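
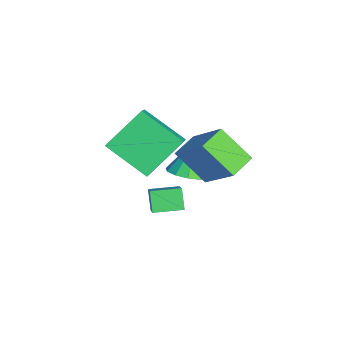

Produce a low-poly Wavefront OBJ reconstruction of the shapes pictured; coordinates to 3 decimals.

v -2.033 -1.413 -2.346
v -3.043 -2.843 -1.359
v -2.762 -0.028 -1.084
v -3.772 -1.459 -0.098
v -1.068 -1.581 -1.602
v -2.078 -3.012 -0.616
v -1.797 -0.197 -0.341
v -2.807 -1.627 0.646
v -2.85 0.087 -3.14
v -2.097 0.464 -2.884
v -3.55 0.493 -1.68
v -2.361 0.818 -3.109
v -2.78 0.941 -3.344
v -3.221 0.792 -3.514
v -3.544 0.419 -3.566
v -3.647 -0.058 -3.483
v -3.496 -0.49 -3.29
v -3.141 -0.738 -3.051
v -2.692 -0.725 -2.839
v -2.294 -0.453 -2.724
v -2.072 -0.01 -2.74
v -2.426 -1.453 -3.6
v -1.18 -1.475 -2.564
v -2.454 -0.295 -3.542
v -1.208 -0.317 -2.506
v -1.832 -1.403 -4.314
v -0.586 -1.425 -3.278
v -1.86 -0.245 -4.256
v -0.614 -0.267 -3.22
v -0.642 -0.618 0.023
v 0.612 0.225 1.467
v -1.402 0.112 0.257
v -0.149 0.955 1.701
v -0.011 0.405 -1.121
v 1.242 1.248 0.323
v -0.772 1.135 -0.887
v 0.482 1.978 0.557
f 2 4 1
f 5 2 1
f 1 4 3
f 3 5 1
f 2 8 4
f 6 2 5
f 6 8 2
f 4 8 3
f 7 5 3
f 3 8 7
f 7 6 5
f 8 6 7
f 10 9 12
f 10 12 11
f 12 9 13
f 12 13 11
f 13 9 14
f 13 14 11
f 14 9 15
f 14 15 11
f 15 9 16
f 15 16 11
f 16 9 17
f 16 17 11
f 17 9 18
f 17 18 11
f 18 9 19
f 18 19 11
f 19 9 20
f 19 20 11
f 20 9 21
f 20 21 11
f 21 9 10
f 21 10 11
f 23 25 22
f 26 23 22
f 22 25 24
f 24 26 22
f 23 29 25
f 27 23 26
f 27 29 23
f 25 29 24
f 28 26 24
f 24 29 28
f 28 27 26
f 29 27 28
f 31 33 30
f 34 31 30
f 30 33 32
f 32 34 30
f 31 37 33
f 35 31 34
f 35 37 31
f 33 37 32
f 36 34 32
f 32 37 36
f 36 35 34
f 37 35 36



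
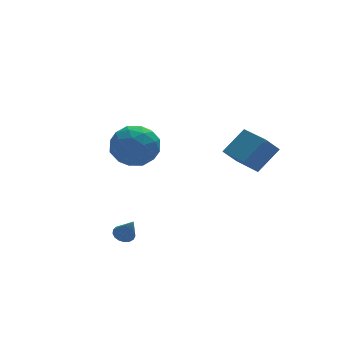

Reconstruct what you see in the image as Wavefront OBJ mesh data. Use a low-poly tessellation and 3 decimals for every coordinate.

v -3.001 -0.721 -3.786
v -2.513 -0.621 -3.828
v -2.779 -1.359 -2.734
v -2.598 -0.438 -3.7
v -2.775 -0.32 -3.591
v -3.004 -0.294 -3.526
v -3.233 -0.366 -3.522
v -3.408 -0.519 -3.577
v -3.49 -0.718 -3.681
v -3.46 -0.918 -3.809
v -3.325 -1.073 -3.931
v -3.116 -1.148 -4.02
v -2.88 -1.124 -4.056
v -2.672 -1.009 -4.03
v -2.54 -0.827 -3.948
v -1.585 4.651 -1.023
v -0.789 4.282 -1.855
v -1.451 2.918 -0.125
v -0.655 2.549 -0.957
v -0.345 3.406 -0.163
v -0.428 4.477 -0.718
v -1.812 2.723 -1.262
v -1.895 3.794 -1.817
v -0.93 3.09 -2.003
v -0.023 3.512 -1.324
v -2.217 3.688 -0.656
v -1.31 4.11 0.023
v -1.199 4.619 -1.518
v -1.041 2.581 -0.462
v -0.859 3.085 0.005
v -0.391 2.868 -0.484
v -0.986 4.734 -0.849
v -0.519 4.516 -1.339
v -0.258 4.002 -0.344
v -1.721 2.684 -0.641
v -1.254 2.466 -1.131
v -1.849 4.332 -1.496
v -1.381 4.115 -1.985
v -1.982 3.198 -1.636
v -0.814 3.701 -2.094
v -0.735 2.682 -1.566
v -1.415 2.785 -1.745
v -1.464 3.414 -2.072
v -0.281 3.949 -1.695
v -0.202 2.93 -1.167
v -0.02 3.434 -0.7
v -0.068 4.064 -1.026
v -0.363 3.248 -1.781
v -2.038 4.27 -0.813
v -1.959 3.251 -0.285
v -2.172 3.136 -0.954
v -2.22 3.766 -1.28
v -1.505 4.518 -0.414
v -1.426 3.499 0.114
v -0.776 3.786 0.092
v -0.825 4.415 -0.235
v -1.877 3.952 -0.199
v 1.638 -2.423 0.539
v 2.699 -2.133 1.544
v 1.292 -0.853 0.452
v 2.353 -0.564 1.457
v 2.307 -2.316 -0.197
v 3.368 -2.027 0.808
v 1.961 -0.747 -0.284
v 3.022 -0.457 0.721
f 2 1 4
f 2 4 3
f 4 1 5
f 4 5 3
f 5 1 6
f 5 6 3
f 6 1 7
f 6 7 3
f 7 1 8
f 7 8 3
f 8 1 9
f 8 9 3
f 9 1 10
f 9 10 3
f 10 1 11
f 10 11 3
f 11 1 12
f 11 12 3
f 12 1 13
f 12 13 3
f 13 1 14
f 13 14 3
f 14 1 15
f 14 15 3
f 15 1 2
f 15 2 3
f 16 53 32
f 53 27 56
f 32 56 21
f 53 56 32
f 16 32 28
f 32 21 33
f 28 33 17
f 32 33 28
f 16 28 37
f 28 17 38
f 37 38 23
f 28 38 37
f 16 37 49
f 37 23 52
f 49 52 26
f 37 52 49
f 16 49 53
f 49 26 57
f 53 57 27
f 49 57 53
f 17 33 44
f 33 21 47
f 44 47 25
f 33 47 44
f 21 56 34
f 56 27 55
f 34 55 20
f 56 55 34
f 27 57 54
f 57 26 50
f 54 50 18
f 57 50 54
f 26 52 51
f 52 23 39
f 51 39 22
f 52 39 51
f 23 38 43
f 38 17 40
f 43 40 24
f 38 40 43
f 19 45 31
f 45 25 46
f 31 46 20
f 45 46 31
f 19 31 29
f 31 20 30
f 29 30 18
f 31 30 29
f 19 29 36
f 29 18 35
f 36 35 22
f 29 35 36
f 19 36 41
f 36 22 42
f 41 42 24
f 36 42 41
f 19 41 45
f 41 24 48
f 45 48 25
f 41 48 45
f 20 46 34
f 46 25 47
f 34 47 21
f 46 47 34
f 18 30 54
f 30 20 55
f 54 55 27
f 30 55 54
f 22 35 51
f 35 18 50
f 51 50 26
f 35 50 51
f 24 42 43
f 42 22 39
f 43 39 23
f 42 39 43
f 25 48 44
f 48 24 40
f 44 40 17
f 48 40 44
f 59 61 58
f 62 59 58
f 58 61 60
f 60 62 58
f 59 65 61
f 63 59 62
f 63 65 59
f 61 65 60
f 64 62 60
f 60 65 64
f 64 63 62
f 65 63 64



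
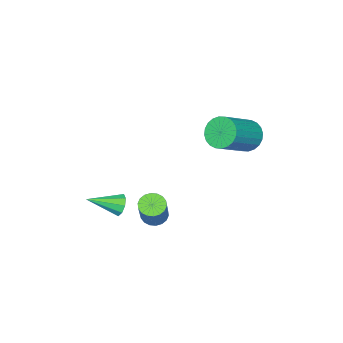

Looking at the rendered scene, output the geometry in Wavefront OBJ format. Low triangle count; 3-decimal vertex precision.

v -0.658 -2.639 -2.887
v -0.273 -2.369 -3.306
v 0.638 -3.501 -2.253
v -0.29 -2.131 -2.947
v -0.479 -2.131 -2.56
v -0.752 -2.368 -2.326
v -0.981 -2.733 -2.354
v -1.058 -3.053 -2.632
v -0.948 -3.18 -3.029
v -0.702 -3.053 -3.359
v -0.435 -2.733 -3.469
v -1.56 -1.344 -3.324
v -1.016 -1.668 -3.471
v -0.076 -0.84 -1.824
v -0.62 -0.516 -1.676
v -0.984 -1.419 -3.615
v -0.044 -0.591 -1.967
v -1.066 -1.155 -3.701
v -0.125 -0.327 -2.053
v -1.245 -0.929 -3.712
v -0.305 -0.1 -2.065
v -1.487 -0.785 -3.647
v -0.547 0.044 -1.999
v -1.744 -0.751 -3.517
v -0.804 0.077 -1.869
v -1.964 -0.835 -3.349
v -1.024 -0.007 -1.701
v -2.104 -1.02 -3.176
v -1.164 -0.192 -1.529
v -2.136 -1.269 -3.033
v -1.196 -0.441 -1.385
v -2.055 -1.533 -2.947
v -1.114 -0.705 -1.299
v -1.875 -1.76 -2.935
v -0.935 -0.931 -1.288
v -1.633 -1.904 -3.001
v -0.693 -1.075 -1.353
v -1.376 -1.937 -3.131
v -0.436 -1.109 -1.483
v -1.156 -1.853 -3.299
v -0.216 -1.025 -1.651
v -4.54 1.495 1.993
v -4.093 1.308 1.27
v -2.393 1.298 2.325
v -2.84 1.485 3.047
v -4.088 1.648 1.265
v -2.388 1.637 2.32
v -4.151 1.964 1.371
v -2.452 1.954 2.426
v -4.274 2.209 1.572
v -2.575 2.198 2.626
v -4.438 2.345 1.836
v -2.738 2.335 2.891
v -4.616 2.352 2.125
v -2.917 2.341 3.179
v -4.784 2.228 2.393
v -3.084 2.218 3.447
v -4.914 1.993 2.6
v -3.214 1.983 3.655
v -4.987 1.682 2.715
v -3.287 1.672 3.77
v -4.992 1.343 2.72
v -3.292 1.332 3.775
v -4.928 1.026 2.614
v -3.229 1.016 3.669
v -4.805 0.782 2.414
v -3.106 0.771 3.468
v -4.642 0.645 2.149
v -2.942 0.635 3.204
v -4.463 0.639 1.861
v -2.764 0.628 2.915
v -4.296 0.762 1.593
v -2.596 0.752 2.647
v -4.166 0.997 1.385
v -2.466 0.987 2.44
f 2 1 4
f 2 4 3
f 4 1 5
f 4 5 3
f 5 1 6
f 5 6 3
f 6 1 7
f 6 7 3
f 7 1 8
f 7 8 3
f 8 1 9
f 8 9 3
f 9 1 10
f 9 10 3
f 10 1 11
f 10 11 3
f 11 1 2
f 11 2 3
f 13 12 16
f 13 16 14
f 14 16 17
f 14 17 15
f 16 12 18
f 16 18 17
f 17 18 19
f 17 19 15
f 18 12 20
f 18 20 19
f 19 20 21
f 19 21 15
f 20 12 22
f 20 22 21
f 21 22 23
f 21 23 15
f 22 12 24
f 22 24 23
f 23 24 25
f 23 25 15
f 24 12 26
f 24 26 25
f 25 26 27
f 25 27 15
f 26 12 28
f 26 28 27
f 27 28 29
f 27 29 15
f 28 12 30
f 28 30 29
f 29 30 31
f 29 31 15
f 30 12 32
f 30 32 31
f 31 32 33
f 31 33 15
f 32 12 34
f 32 34 33
f 33 34 35
f 33 35 15
f 34 12 36
f 34 36 35
f 35 36 37
f 35 37 15
f 36 12 38
f 36 38 37
f 37 38 39
f 37 39 15
f 38 12 40
f 38 40 39
f 39 40 41
f 39 41 15
f 40 12 13
f 40 13 41
f 41 13 14
f 41 14 15
f 43 42 46
f 43 46 44
f 44 46 47
f 44 47 45
f 46 42 48
f 46 48 47
f 47 48 49
f 47 49 45
f 48 42 50
f 48 50 49
f 49 50 51
f 49 51 45
f 50 42 52
f 50 52 51
f 51 52 53
f 51 53 45
f 52 42 54
f 52 54 53
f 53 54 55
f 53 55 45
f 54 42 56
f 54 56 55
f 55 56 57
f 55 57 45
f 56 42 58
f 56 58 57
f 57 58 59
f 57 59 45
f 58 42 60
f 58 60 59
f 59 60 61
f 59 61 45
f 60 42 62
f 60 62 61
f 61 62 63
f 61 63 45
f 62 42 64
f 62 64 63
f 63 64 65
f 63 65 45
f 64 42 66
f 64 66 65
f 65 66 67
f 65 67 45
f 66 42 68
f 66 68 67
f 67 68 69
f 67 69 45
f 68 42 70
f 68 70 69
f 69 70 71
f 69 71 45
f 70 42 72
f 70 72 71
f 71 72 73
f 71 73 45
f 72 42 74
f 72 74 73
f 73 74 75
f 73 75 45
f 74 42 43
f 74 43 75
f 75 43 44
f 75 44 45



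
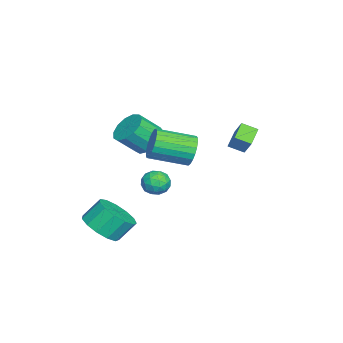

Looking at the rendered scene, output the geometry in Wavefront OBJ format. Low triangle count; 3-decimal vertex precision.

v 3.281 -3.548 -3.454
v 4.247 -3.024 -3.502
v 3.885 -2.268 -2.534
v 2.919 -2.792 -2.486
v 3.864 -2.719 -3.883
v 3.502 -1.964 -2.915
v 3.295 -2.678 -4.127
v 2.934 -1.922 -3.159
v 2.723 -2.913 -4.158
v 2.361 -2.157 -3.19
v 2.327 -3.349 -3.965
v 1.966 -2.594 -2.997
v 2.234 -3.848 -3.61
v 1.873 -3.093 -2.642
v 2.473 -4.252 -3.205
v 2.112 -3.497 -2.237
v 2.969 -4.433 -2.88
v 2.608 -3.677 -1.912
v 3.564 -4.332 -2.736
v 3.202 -3.576 -1.768
v 4.068 -3.982 -2.821
v 3.707 -3.227 -1.853
v 4.323 -3.495 -3.107
v 3.962 -2.739 -2.138
v -1.884 -1.231 -2.818
v -1.207 -1.594 -2.994
v -2.533 -2.266 -3.186
v -1.856 -2.629 -3.362
v -2.04 -2.481 -2.61
v -1.639 -1.841 -2.382
v -2.101 -2.019 -3.798
v -1.7 -1.379 -3.57
v -1.341 -2.081 -3.599
v -1.303 -2.366 -2.865
v -2.437 -1.494 -3.315
v -2.399 -1.779 -2.581
v -1.489 -1.322 -2.873
v -2.251 -2.538 -3.307
v -2.36 -2.451 -2.865
v -1.961 -2.664 -2.968
v -1.743 -1.467 -2.514
v -1.344 -1.68 -2.617
v -1.834 -2.201 -2.392
v -2.396 -2.18 -3.563
v -1.997 -2.393 -3.666
v -1.779 -1.196 -3.212
v -1.38 -1.409 -3.315
v -1.906 -1.659 -3.788
v -1.169 -1.821 -3.333
v -1.55 -2.429 -3.55
v -1.695 -2.071 -3.806
v -1.459 -1.695 -3.672
v -1.147 -1.989 -2.901
v -1.528 -2.597 -3.118
v -1.636 -2.51 -2.676
v -1.401 -2.134 -2.542
v -1.225 -2.275 -3.257
v -2.212 -1.263 -3.062
v -2.593 -1.871 -3.279
v -2.339 -1.726 -3.638
v -2.104 -1.35 -3.504
v -2.19 -1.431 -2.63
v -2.571 -2.039 -2.847
v -2.281 -2.165 -2.508
v -2.045 -1.789 -2.374
v -2.515 -1.585 -2.923
v 1.043 0.326 0.82
v 1.368 0.64 1.575
v 1.822 -1.171 2.134
v 1.497 -1.486 1.38
v 1.018 0.58 1.663
v 1.472 -1.232 2.222
v 0.672 0.475 1.605
v 1.127 -1.337 2.164
v 0.39 0.344 1.411
v 0.845 -1.468 1.97
v 0.221 0.211 1.115
v 0.676 -1.601 1.674
v 0.195 0.097 0.768
v 0.649 -1.715 1.327
v 0.314 0.023 0.43
v 0.769 -1.789 0.989
v 0.56 0.001 0.16
v 1.015 -1.811 0.719
v 0.889 0.036 0.004
v 1.344 -1.776 0.563
v 1.245 0.12 -0.011
v 1.7 -1.692 0.548
v 1.566 0.24 0.118
v 2.02 -1.571 0.677
v 1.796 0.376 0.368
v 2.251 -1.436 0.927
v 1.896 0.502 0.697
v 2.351 -1.31 1.256
v 1.848 0.598 1.047
v 2.303 -1.214 1.606
v 1.661 0.647 1.357
v 2.116 -1.165 1.916
v -2.58 -2.387 -0.578
v -1.681 -2.291 -0.9
v -1.2 -3.257 0.156
v -2.1 -3.353 0.478
v -1.749 -1.911 -0.521
v -1.268 -2.877 0.535
v -2.08 -1.682 -0.161
v -1.599 -2.648 0.895
v -2.571 -1.676 0.067
v -2.09 -2.642 1.124
v -3.064 -1.897 0.091
v -2.583 -2.863 1.147
v -3.404 -2.273 -0.099
v -2.923 -3.239 0.958
v -3.483 -2.685 -0.44
v -3.002 -3.651 0.616
v -3.274 -3.003 -0.825
v -2.794 -3.969 0.231
v -2.846 -3.125 -1.132
v -2.365 -4.091 -0.076
v -2.333 -3.013 -1.263
v -1.852 -3.979 -0.207
v -1.899 -2.702 -1.176
v -1.418 -3.668 -0.12
v 1.641 2.823 1.251
v 1.665 2.055 1.592
v 0.645 2.996 1.708
v 0.668 2.229 2.049
v 2.072 3.191 2.051
v 2.095 2.424 2.392
v 1.075 3.365 2.508
v 1.099 2.597 2.849
f 2 1 5
f 2 5 3
f 3 5 6
f 3 6 4
f 5 1 7
f 5 7 6
f 6 7 8
f 6 8 4
f 7 1 9
f 7 9 8
f 8 9 10
f 8 10 4
f 9 1 11
f 9 11 10
f 10 11 12
f 10 12 4
f 11 1 13
f 11 13 12
f 12 13 14
f 12 14 4
f 13 1 15
f 13 15 14
f 14 15 16
f 14 16 4
f 15 1 17
f 15 17 16
f 16 17 18
f 16 18 4
f 17 1 19
f 17 19 18
f 18 19 20
f 18 20 4
f 19 1 21
f 19 21 20
f 20 21 22
f 20 22 4
f 21 1 23
f 21 23 22
f 22 23 24
f 22 24 4
f 23 1 2
f 23 2 24
f 24 2 3
f 24 3 4
f 25 62 41
f 62 36 65
f 41 65 30
f 62 65 41
f 25 41 37
f 41 30 42
f 37 42 26
f 41 42 37
f 25 37 46
f 37 26 47
f 46 47 32
f 37 47 46
f 25 46 58
f 46 32 61
f 58 61 35
f 46 61 58
f 25 58 62
f 58 35 66
f 62 66 36
f 58 66 62
f 26 42 53
f 42 30 56
f 53 56 34
f 42 56 53
f 30 65 43
f 65 36 64
f 43 64 29
f 65 64 43
f 36 66 63
f 66 35 59
f 63 59 27
f 66 59 63
f 35 61 60
f 61 32 48
f 60 48 31
f 61 48 60
f 32 47 52
f 47 26 49
f 52 49 33
f 47 49 52
f 28 54 40
f 54 34 55
f 40 55 29
f 54 55 40
f 28 40 38
f 40 29 39
f 38 39 27
f 40 39 38
f 28 38 45
f 38 27 44
f 45 44 31
f 38 44 45
f 28 45 50
f 45 31 51
f 50 51 33
f 45 51 50
f 28 50 54
f 50 33 57
f 54 57 34
f 50 57 54
f 29 55 43
f 55 34 56
f 43 56 30
f 55 56 43
f 27 39 63
f 39 29 64
f 63 64 36
f 39 64 63
f 31 44 60
f 44 27 59
f 60 59 35
f 44 59 60
f 33 51 52
f 51 31 48
f 52 48 32
f 51 48 52
f 34 57 53
f 57 33 49
f 53 49 26
f 57 49 53
f 68 67 71
f 68 71 69
f 69 71 72
f 69 72 70
f 71 67 73
f 71 73 72
f 72 73 74
f 72 74 70
f 73 67 75
f 73 75 74
f 74 75 76
f 74 76 70
f 75 67 77
f 75 77 76
f 76 77 78
f 76 78 70
f 77 67 79
f 77 79 78
f 78 79 80
f 78 80 70
f 79 67 81
f 79 81 80
f 80 81 82
f 80 82 70
f 81 67 83
f 81 83 82
f 82 83 84
f 82 84 70
f 83 67 85
f 83 85 84
f 84 85 86
f 84 86 70
f 85 67 87
f 85 87 86
f 86 87 88
f 86 88 70
f 87 67 89
f 87 89 88
f 88 89 90
f 88 90 70
f 89 67 91
f 89 91 90
f 90 91 92
f 90 92 70
f 91 67 93
f 91 93 92
f 92 93 94
f 92 94 70
f 93 67 95
f 93 95 94
f 94 95 96
f 94 96 70
f 95 67 97
f 95 97 96
f 96 97 98
f 96 98 70
f 97 67 68
f 97 68 98
f 98 68 69
f 98 69 70
f 100 99 103
f 100 103 101
f 101 103 104
f 101 104 102
f 103 99 105
f 103 105 104
f 104 105 106
f 104 106 102
f 105 99 107
f 105 107 106
f 106 107 108
f 106 108 102
f 107 99 109
f 107 109 108
f 108 109 110
f 108 110 102
f 109 99 111
f 109 111 110
f 110 111 112
f 110 112 102
f 111 99 113
f 111 113 112
f 112 113 114
f 112 114 102
f 113 99 115
f 113 115 114
f 114 115 116
f 114 116 102
f 115 99 117
f 115 117 116
f 116 117 118
f 116 118 102
f 117 99 119
f 117 119 118
f 118 119 120
f 118 120 102
f 119 99 121
f 119 121 120
f 120 121 122
f 120 122 102
f 121 99 100
f 121 100 122
f 122 100 101
f 122 101 102
f 124 126 123
f 127 124 123
f 123 126 125
f 125 127 123
f 124 130 126
f 128 124 127
f 128 130 124
f 126 130 125
f 129 127 125
f 125 130 129
f 129 128 127
f 130 128 129



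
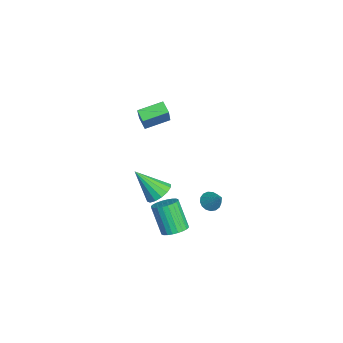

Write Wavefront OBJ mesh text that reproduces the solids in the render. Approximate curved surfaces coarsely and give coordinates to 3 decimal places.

v -0.368 -0.773 -1.951
v 0.214 -0.352 -1.425
v -0.852 -2.107 -0.349
v -0.186 -0.132 -1.362
v -0.634 -0.083 -1.456
v -1.011 -0.219 -1.683
v -1.216 -0.503 -1.982
v -1.194 -0.86 -2.273
v -0.95 -1.194 -2.477
v -0.551 -1.415 -2.54
v -0.103 -1.464 -2.446
v 0.274 -1.328 -2.219
v 0.479 -1.043 -1.92
v 0.457 -0.686 -1.63
v -3.833 -1.308 0.978
v -4.482 -1.582 1.436
v -4.169 0.189 1.397
v -4.818 -0.085 1.855
v -2.562 -1.495 2.665
v -3.211 -1.769 3.123
v -2.898 0.002 3.084
v -3.547 -0.272 3.542
v 3.872 -0.23 -1.585
v 4.43 0.157 -1.183
v 3.586 -0.342 0.468
v 3.028 -0.73 0.065
v 4.22 0.379 -1.223
v 3.376 -0.12 0.428
v 3.957 0.508 -1.318
v 3.113 0.009 0.332
v 3.681 0.525 -1.454
v 2.837 0.025 0.196
v 3.434 0.427 -1.61
v 2.59 -0.073 0.04
v 3.254 0.228 -1.763
v 2.41 -0.271 -0.112
v 3.168 -0.04 -1.888
v 2.324 -0.539 -0.237
v 3.189 -0.337 -1.967
v 2.345 -0.837 -0.316
v 3.314 -0.618 -1.988
v 2.47 -1.117 -0.337
v 3.524 -0.84 -1.948
v 2.68 -1.339 -0.297
v 3.787 -0.969 -1.852
v 2.943 -1.468 -0.202
v 4.063 -0.985 -1.716
v 3.219 -1.485 -0.066
v 4.31 -0.887 -1.56
v 3.466 -1.387 0.09
v 4.49 -0.689 -1.408
v 3.646 -1.188 0.243
v 4.576 -0.421 -1.283
v 3.732 -0.92 0.368
v 4.555 -0.123 -1.204
v 3.711 -0.623 0.447
v 2.477 1.852 -0.439
v 2.985 1.819 -0.844
v 3.323 2.368 0.579
v 2.87 2.104 -0.892
v 2.665 2.331 -0.837
v 2.417 2.449 -0.69
v 2.182 2.43 -0.486
v 2.016 2.279 -0.271
v 1.955 2.03 -0.095
v 2.014 1.74 0.003
v 2.179 1.476 -0.001
v 2.412 1.299 -0.105
v 2.66 1.248 -0.285
v 2.867 1.336 -0.501
v 2.984 1.542 -0.702
f 2 1 4
f 2 4 3
f 4 1 5
f 4 5 3
f 5 1 6
f 5 6 3
f 6 1 7
f 6 7 3
f 7 1 8
f 7 8 3
f 8 1 9
f 8 9 3
f 9 1 10
f 9 10 3
f 10 1 11
f 10 11 3
f 11 1 12
f 11 12 3
f 12 1 13
f 12 13 3
f 13 1 14
f 13 14 3
f 14 1 2
f 14 2 3
f 16 18 15
f 19 16 15
f 15 18 17
f 17 19 15
f 16 22 18
f 20 16 19
f 20 22 16
f 18 22 17
f 21 19 17
f 17 22 21
f 21 20 19
f 22 20 21
f 24 23 27
f 24 27 25
f 25 27 28
f 25 28 26
f 27 23 29
f 27 29 28
f 28 29 30
f 28 30 26
f 29 23 31
f 29 31 30
f 30 31 32
f 30 32 26
f 31 23 33
f 31 33 32
f 32 33 34
f 32 34 26
f 33 23 35
f 33 35 34
f 34 35 36
f 34 36 26
f 35 23 37
f 35 37 36
f 36 37 38
f 36 38 26
f 37 23 39
f 37 39 38
f 38 39 40
f 38 40 26
f 39 23 41
f 39 41 40
f 40 41 42
f 40 42 26
f 41 23 43
f 41 43 42
f 42 43 44
f 42 44 26
f 43 23 45
f 43 45 44
f 44 45 46
f 44 46 26
f 45 23 47
f 45 47 46
f 46 47 48
f 46 48 26
f 47 23 49
f 47 49 48
f 48 49 50
f 48 50 26
f 49 23 51
f 49 51 50
f 50 51 52
f 50 52 26
f 51 23 53
f 51 53 52
f 52 53 54
f 52 54 26
f 53 23 55
f 53 55 54
f 54 55 56
f 54 56 26
f 55 23 24
f 55 24 56
f 56 24 25
f 56 25 26
f 58 57 60
f 58 60 59
f 60 57 61
f 60 61 59
f 61 57 62
f 61 62 59
f 62 57 63
f 62 63 59
f 63 57 64
f 63 64 59
f 64 57 65
f 64 65 59
f 65 57 66
f 65 66 59
f 66 57 67
f 66 67 59
f 67 57 68
f 67 68 59
f 68 57 69
f 68 69 59
f 69 57 70
f 69 70 59
f 70 57 71
f 70 71 59
f 71 57 58
f 71 58 59



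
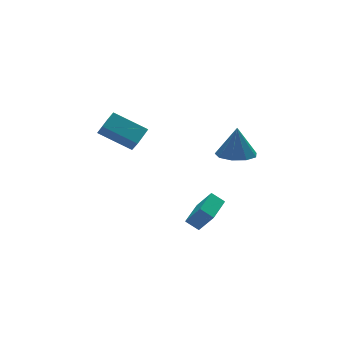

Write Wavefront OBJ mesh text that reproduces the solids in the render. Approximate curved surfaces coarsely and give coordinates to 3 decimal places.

v 2.44 -1.692 -3.182
v 1.948 -1.17 -2.673
v 1.978 -1.02 -4.319
v 1.485 -0.498 -3.81
v 3.815 -0.522 -3.05
v 3.322 -0 -2.541
v 3.352 0.15 -4.187
v 2.86 0.672 -3.678
v 3.244 -2.437 1.586
v 4.182 -1.988 1.437
v 3.416 -2.223 3.314
v 3.665 -1.488 1.427
v 2.952 -1.433 1.49
v 2.376 -1.847 1.599
v 2.206 -2.538 1.701
v 2.522 -3.181 1.75
v 3.176 -3.476 1.721
v 3.862 -3.285 1.63
v 4.259 -2.697 1.517
v 0.434 2.522 0.695
v -0.894 3.799 1.704
v 0.449 3.152 -0.081
v -0.879 4.428 0.927
v 1.379 3.112 1.193
v 0.051 4.388 2.201
v 1.394 3.741 0.416
v 0.066 5.018 1.425
f 2 4 1
f 5 2 1
f 1 4 3
f 3 5 1
f 2 8 4
f 6 2 5
f 6 8 2
f 4 8 3
f 7 5 3
f 3 8 7
f 7 6 5
f 8 6 7
f 10 9 12
f 10 12 11
f 12 9 13
f 12 13 11
f 13 9 14
f 13 14 11
f 14 9 15
f 14 15 11
f 15 9 16
f 15 16 11
f 16 9 17
f 16 17 11
f 17 9 18
f 17 18 11
f 18 9 19
f 18 19 11
f 19 9 10
f 19 10 11
f 21 23 20
f 24 21 20
f 20 23 22
f 22 24 20
f 21 27 23
f 25 21 24
f 25 27 21
f 23 27 22
f 26 24 22
f 22 27 26
f 26 25 24
f 27 25 26



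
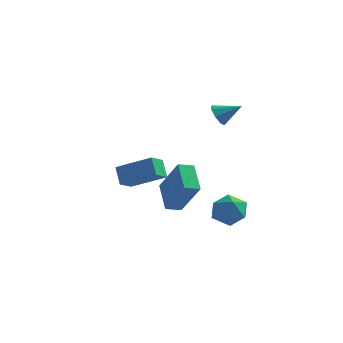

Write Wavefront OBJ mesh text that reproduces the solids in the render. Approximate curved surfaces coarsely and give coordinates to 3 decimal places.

v 0.432 -4.358 -2.021
v 1.585 -5.008 -0.289
v -0.302 -3.214 -1.102
v 0.852 -3.864 0.629
v 1.008 -3.836 -2.209
v 2.162 -4.486 -0.478
v 0.275 -2.692 -1.291
v 1.428 -3.342 0.441
v -3.497 -0.265 -2.566
v -3.938 0.257 -1.679
v -3.317 0.698 -3.044
v -3.758 1.22 -2.156
v -1.662 -0.18 -1.704
v -2.103 0.342 -0.816
v -1.482 0.783 -2.181
v -1.923 1.305 -1.294
v 0.589 2.149 1.709
v 0.942 2.089 1.131
v 1.691 2.451 2.351
v 0.766 2.572 1.207
v 0.486 2.808 1.577
v 0.266 2.658 2.025
v 0.236 2.21 2.287
v 0.413 1.726 2.212
v 0.692 1.49 1.842
v 0.912 1.64 1.394
v 2.188 -1.146 -3.621
v 2.51 -0.661 -2.836
v 2.51 -2.519 -2.904
v 2.832 -2.034 -2.119
v 1.88 -2.025 -2.342
v 1.681 -1.177 -2.785
v 3.339 -2.003 -2.955
v 3.14 -1.155 -3.398
v 3.222 -1.19 -2.424
v 2.32 -1.204 -2.046
v 2.7 -1.976 -3.694
v 1.798 -1.99 -3.316
f 2 4 1
f 5 2 1
f 1 4 3
f 3 5 1
f 2 8 4
f 6 2 5
f 6 8 2
f 4 8 3
f 7 5 3
f 3 8 7
f 7 6 5
f 8 6 7
f 10 12 9
f 13 10 9
f 9 12 11
f 11 13 9
f 10 16 12
f 14 10 13
f 14 16 10
f 12 16 11
f 15 13 11
f 11 16 15
f 15 14 13
f 16 14 15
f 18 17 20
f 18 20 19
f 20 17 21
f 20 21 19
f 21 17 22
f 21 22 19
f 22 17 23
f 22 23 19
f 23 17 24
f 23 24 19
f 24 17 25
f 24 25 19
f 25 17 26
f 25 26 19
f 26 17 18
f 26 18 19
f 27 38 32
f 27 32 28
f 27 28 34
f 27 34 37
f 27 37 38
f 28 32 36
f 32 38 31
f 38 37 29
f 37 34 33
f 34 28 35
f 30 36 31
f 30 31 29
f 30 29 33
f 30 33 35
f 30 35 36
f 31 36 32
f 29 31 38
f 33 29 37
f 35 33 34
f 36 35 28



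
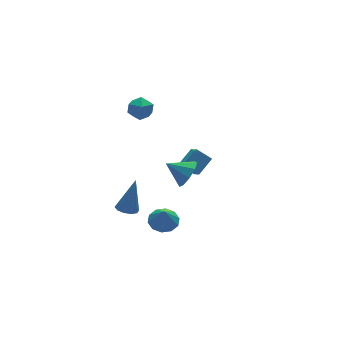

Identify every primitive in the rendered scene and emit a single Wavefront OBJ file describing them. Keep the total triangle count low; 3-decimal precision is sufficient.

v -1.833 2.233 3.059
v -1.33 2.645 3.575
v -1.11 1.115 3.245
v -0.607 1.527 3.761
v -1.39 1.366 3.986
v -1.837 2.057 3.87
v -0.603 1.703 2.95
v -1.05 2.394 2.834
v -0.569 2.317 3.508
v -1.056 2.109 4.148
v -1.384 1.651 2.672
v -1.871 1.443 3.312
v -1.407 -3.917 2.412
v -0.733 -3.449 2.805
v -2.313 -3.163 3.068
v -0.895 -3.178 2.269
v -1.297 -3.253 1.799
v -1.75 -3.638 1.617
v -2.043 -4.154 1.806
v -2.037 -4.559 2.278
v -1.737 -4.664 2.813
v -1.282 -4.419 3.16
v -0.885 -3.939 3.157
v -1.405 -1.124 -3.915
v -0.563 -1.38 -3.898
v -1.535 -1.476 -2.785
v -0.584 -0.861 -3.738
v -0.918 -0.442 -3.645
v -1.438 -0.283 -3.656
v -1.946 -0.446 -3.765
v -2.247 -0.867 -3.931
v -2.226 -1.386 -4.091
v -1.892 -1.805 -4.184
v -1.372 -1.964 -4.173
v -0.864 -1.802 -4.064
v -3.562 -0.995 -2.023
v -2.946 -0.884 -2.262
v -2.858 -0.705 -0.077
v -3.143 -0.521 -2.245
v -3.501 -0.338 -2.143
v -3.881 -0.406 -1.995
v -4.14 -0.699 -1.858
v -4.178 -1.105 -1.784
v -3.981 -1.468 -1.801
v -3.623 -1.651 -1.904
v -3.242 -1.583 -2.051
v -2.984 -1.29 -2.188
v 2.78 3.085 -4.985
v 2.624 2.204 -4.246
v 2.11 3.744 -4.34
v 1.955 2.864 -3.601
v 3.825 3.476 -4.299
v 3.67 2.596 -3.56
v 3.156 4.136 -3.654
v 3 3.255 -2.915
f 1 12 6
f 1 6 2
f 1 2 8
f 1 8 11
f 1 11 12
f 2 6 10
f 6 12 5
f 12 11 3
f 11 8 7
f 8 2 9
f 4 10 5
f 4 5 3
f 4 3 7
f 4 7 9
f 4 9 10
f 5 10 6
f 3 5 12
f 7 3 11
f 9 7 8
f 10 9 2
f 14 13 16
f 14 16 15
f 16 13 17
f 16 17 15
f 17 13 18
f 17 18 15
f 18 13 19
f 18 19 15
f 19 13 20
f 19 20 15
f 20 13 21
f 20 21 15
f 21 13 22
f 21 22 15
f 22 13 23
f 22 23 15
f 23 13 14
f 23 14 15
f 25 24 27
f 25 27 26
f 27 24 28
f 27 28 26
f 28 24 29
f 28 29 26
f 29 24 30
f 29 30 26
f 30 24 31
f 30 31 26
f 31 24 32
f 31 32 26
f 32 24 33
f 32 33 26
f 33 24 34
f 33 34 26
f 34 24 35
f 34 35 26
f 35 24 25
f 35 25 26
f 37 36 39
f 37 39 38
f 39 36 40
f 39 40 38
f 40 36 41
f 40 41 38
f 41 36 42
f 41 42 38
f 42 36 43
f 42 43 38
f 43 36 44
f 43 44 38
f 44 36 45
f 44 45 38
f 45 36 46
f 45 46 38
f 46 36 47
f 46 47 38
f 47 36 37
f 47 37 38
f 49 51 48
f 52 49 48
f 48 51 50
f 50 52 48
f 49 55 51
f 53 49 52
f 53 55 49
f 51 55 50
f 54 52 50
f 50 55 54
f 54 53 52
f 55 53 54



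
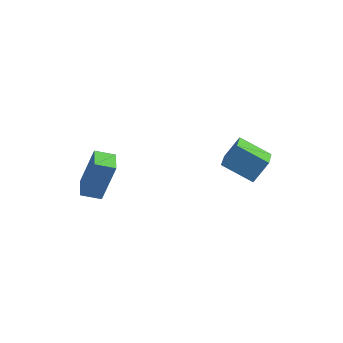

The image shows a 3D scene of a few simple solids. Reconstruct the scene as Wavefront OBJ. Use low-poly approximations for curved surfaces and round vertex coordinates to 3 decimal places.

v 2.235 -1.083 -3.16
v 2.644 -0.435 -2.147
v 1.68 0.236 -3.78
v 2.089 0.884 -2.767
v 3.691 -0.824 -3.913
v 4.1 -0.176 -2.9
v 3.136 0.495 -4.533
v 3.545 1.143 -3.52
v -2.602 -4.916 -4.46
v -2.082 -4.51 -2.425
v -3.21 -3.964 -4.495
v -2.689 -3.558 -2.459
v -1.811 -4.422 -4.761
v -1.29 -4.016 -2.725
v -2.418 -3.47 -4.795
v -1.898 -3.064 -2.76
f 2 4 1
f 5 2 1
f 1 4 3
f 3 5 1
f 2 8 4
f 6 2 5
f 6 8 2
f 4 8 3
f 7 5 3
f 3 8 7
f 7 6 5
f 8 6 7
f 10 12 9
f 13 10 9
f 9 12 11
f 11 13 9
f 10 16 12
f 14 10 13
f 14 16 10
f 12 16 11
f 15 13 11
f 11 16 15
f 15 14 13
f 16 14 15



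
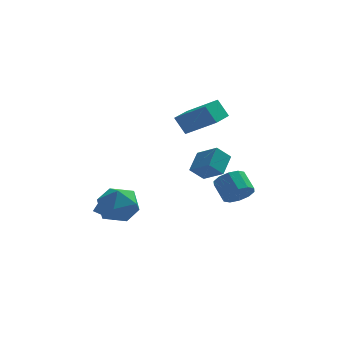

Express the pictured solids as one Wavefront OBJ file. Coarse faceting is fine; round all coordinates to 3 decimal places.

v -3.465 -1.588 0.031
v -2.801 -1.319 -0.982
v -3.359 -3.541 -0.418
v -2.695 -3.272 -1.431
v -2.201 -3.111 -0.304
v -2.267 -1.903 -0.027
v -3.893 -2.957 -1.373
v -3.959 -1.749 -1.096
v -3.066 -2.165 -1.85
v -2.02 -2.26 -1.189
v -4.14 -2.6 -0.211
v -3.094 -2.695 0.45
v 0.469 -2.486 1.677
v 1.367 -3.371 2.452
v 0.949 -1.423 2.337
v 1.847 -2.308 3.112
v 1.193 -2.372 0.968
v 2.091 -3.257 1.743
v 1.673 -1.309 1.628
v 2.571 -2.194 2.403
v -3.014 -0.239 -2.883
v -3.281 -1.274 -2.433
v -4.044 0.218 -2.443
v -4.312 -0.817 -1.993
v -2.448 0.057 -1.867
v -2.716 -0.978 -1.417
v -3.479 0.514 -1.427
v -3.746 -0.521 -0.977
v 3.385 1.392 -2.283
v 4.236 1.741 -2.268
v 3.806 2.756 -1.541
v 2.955 2.408 -1.557
v 3.968 1.953 -2.722
v 3.538 2.968 -1.996
v 3.477 1.951 -3.009
v 3.047 2.966 -2.282
v 2.951 1.735 -3.018
v 2.521 2.75 -2.292
v 2.59 1.389 -2.747
v 2.161 2.404 -2.021
v 2.534 1.044 -2.299
v 2.104 2.059 -1.572
v 2.802 0.832 -1.844
v 2.372 1.847 -1.118
v 3.293 0.834 -1.558
v 2.863 1.849 -0.831
v 3.819 1.05 -1.548
v 3.389 2.065 -0.822
v 4.179 1.396 -1.819
v 3.75 2.411 -1.093
v 0.553 1.296 2.393
v 2.07 0.354 3.607
v 0.009 1.699 3.384
v 1.526 0.757 4.599
v 1.294 2.423 2.341
v 2.811 1.481 3.556
v 0.75 2.826 3.333
v 2.267 1.884 4.547
f 1 12 6
f 1 6 2
f 1 2 8
f 1 8 11
f 1 11 12
f 2 6 10
f 6 12 5
f 12 11 3
f 11 8 7
f 8 2 9
f 4 10 5
f 4 5 3
f 4 3 7
f 4 7 9
f 4 9 10
f 5 10 6
f 3 5 12
f 7 3 11
f 9 7 8
f 10 9 2
f 14 16 13
f 17 14 13
f 13 16 15
f 15 17 13
f 14 20 16
f 18 14 17
f 18 20 14
f 16 20 15
f 19 17 15
f 15 20 19
f 19 18 17
f 20 18 19
f 22 24 21
f 25 22 21
f 21 24 23
f 23 25 21
f 22 28 24
f 26 22 25
f 26 28 22
f 24 28 23
f 27 25 23
f 23 28 27
f 27 26 25
f 28 26 27
f 30 29 33
f 30 33 31
f 31 33 34
f 31 34 32
f 33 29 35
f 33 35 34
f 34 35 36
f 34 36 32
f 35 29 37
f 35 37 36
f 36 37 38
f 36 38 32
f 37 29 39
f 37 39 38
f 38 39 40
f 38 40 32
f 39 29 41
f 39 41 40
f 40 41 42
f 40 42 32
f 41 29 43
f 41 43 42
f 42 43 44
f 42 44 32
f 43 29 45
f 43 45 44
f 44 45 46
f 44 46 32
f 45 29 47
f 45 47 46
f 46 47 48
f 46 48 32
f 47 29 49
f 47 49 48
f 48 49 50
f 48 50 32
f 49 29 30
f 49 30 50
f 50 30 31
f 50 31 32
f 52 54 51
f 55 52 51
f 51 54 53
f 53 55 51
f 52 58 54
f 56 52 55
f 56 58 52
f 54 58 53
f 57 55 53
f 53 58 57
f 57 56 55
f 58 56 57



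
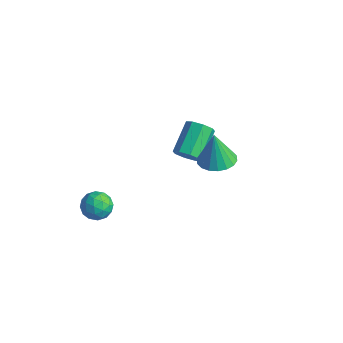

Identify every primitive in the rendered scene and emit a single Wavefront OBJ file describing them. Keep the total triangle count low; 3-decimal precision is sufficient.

v 3.382 1.524 2.458
v 4.411 1.741 2.588
v 3.138 1.516 4.402
v 4.216 2.17 2.565
v 3.855 2.47 2.521
v 3.4 2.584 2.464
v 2.942 2.487 2.406
v 2.571 2.199 2.358
v 2.361 1.778 2.33
v 2.353 1.306 2.328
v 2.548 0.878 2.351
v 2.909 0.577 2.395
v 3.364 0.464 2.451
v 3.822 0.561 2.509
v 4.193 0.848 2.557
v 4.403 1.269 2.585
v -0.443 2.949 -1.164
v 0.349 3.127 -0.913
v -0.365 4.748 0.196
v -1.157 4.571 -0.056
v 0.189 3.433 -1.464
v -0.525 5.054 -0.355
v -0.342 3.456 -1.84
v -1.056 5.077 -0.731
v -0.932 3.182 -1.82
v -1.646 4.803 -0.711
v -1.235 2.772 -1.416
v -1.949 4.393 -0.307
v -1.075 2.466 -0.865
v -1.789 4.087 0.244
v -0.544 2.443 -0.489
v -1.258 4.064 0.62
v 0.046 2.717 -0.509
v -0.668 4.338 0.6
v -1.93 -2.896 -1.638
v -1.281 -2.22 -1.508
v -1.059 -3.52 -2.732
v -0.41 -2.844 -2.602
v -0.553 -3.498 -1.933
v -1.091 -3.112 -1.257
v -1.249 -2.628 -2.983
v -1.787 -2.242 -2.307
v -0.86 -2.054 -2.339
v -0.43 -2.592 -1.69
v -1.91 -3.148 -2.55
v -1.48 -3.686 -1.901
v -1.681 -2.503 -1.477
v -0.659 -3.237 -2.763
v -0.742 -3.621 -2.37
v -0.361 -3.224 -2.293
v -1.57 -3.028 -1.329
v -1.188 -2.63 -1.253
v -0.761 -3.381 -1.503
v -1.152 -3.11 -2.987
v -0.77 -2.712 -2.911
v -1.979 -2.516 -1.947
v -1.598 -2.119 -1.87
v -1.579 -2.359 -2.737
v -1.053 -2.008 -1.889
v -0.541 -2.375 -2.532
v -1.034 -2.248 -2.756
v -1.35 -2.021 -2.359
v -0.8 -2.324 -1.508
v -0.288 -2.691 -2.151
v -0.372 -3.076 -1.758
v -0.688 -2.849 -1.36
v -0.553 -2.227 -1.996
v -2.052 -3.049 -2.089
v -1.54 -3.416 -2.732
v -1.652 -2.891 -2.88
v -1.968 -2.664 -2.482
v -1.799 -3.365 -1.708
v -1.287 -3.732 -2.351
v -0.99 -3.719 -1.881
v -1.306 -3.492 -1.484
v -1.787 -3.513 -2.244
f 2 1 4
f 2 4 3
f 4 1 5
f 4 5 3
f 5 1 6
f 5 6 3
f 6 1 7
f 6 7 3
f 7 1 8
f 7 8 3
f 8 1 9
f 8 9 3
f 9 1 10
f 9 10 3
f 10 1 11
f 10 11 3
f 11 1 12
f 11 12 3
f 12 1 13
f 12 13 3
f 13 1 14
f 13 14 3
f 14 1 15
f 14 15 3
f 15 1 16
f 15 16 3
f 16 1 2
f 16 2 3
f 18 17 21
f 18 21 19
f 19 21 22
f 19 22 20
f 21 17 23
f 21 23 22
f 22 23 24
f 22 24 20
f 23 17 25
f 23 25 24
f 24 25 26
f 24 26 20
f 25 17 27
f 25 27 26
f 26 27 28
f 26 28 20
f 27 17 29
f 27 29 28
f 28 29 30
f 28 30 20
f 29 17 31
f 29 31 30
f 30 31 32
f 30 32 20
f 31 17 33
f 31 33 32
f 32 33 34
f 32 34 20
f 33 17 18
f 33 18 34
f 34 18 19
f 34 19 20
f 35 72 51
f 72 46 75
f 51 75 40
f 72 75 51
f 35 51 47
f 51 40 52
f 47 52 36
f 51 52 47
f 35 47 56
f 47 36 57
f 56 57 42
f 47 57 56
f 35 56 68
f 56 42 71
f 68 71 45
f 56 71 68
f 35 68 72
f 68 45 76
f 72 76 46
f 68 76 72
f 36 52 63
f 52 40 66
f 63 66 44
f 52 66 63
f 40 75 53
f 75 46 74
f 53 74 39
f 75 74 53
f 46 76 73
f 76 45 69
f 73 69 37
f 76 69 73
f 45 71 70
f 71 42 58
f 70 58 41
f 71 58 70
f 42 57 62
f 57 36 59
f 62 59 43
f 57 59 62
f 38 64 50
f 64 44 65
f 50 65 39
f 64 65 50
f 38 50 48
f 50 39 49
f 48 49 37
f 50 49 48
f 38 48 55
f 48 37 54
f 55 54 41
f 48 54 55
f 38 55 60
f 55 41 61
f 60 61 43
f 55 61 60
f 38 60 64
f 60 43 67
f 64 67 44
f 60 67 64
f 39 65 53
f 65 44 66
f 53 66 40
f 65 66 53
f 37 49 73
f 49 39 74
f 73 74 46
f 49 74 73
f 41 54 70
f 54 37 69
f 70 69 45
f 54 69 70
f 43 61 62
f 61 41 58
f 62 58 42
f 61 58 62
f 44 67 63
f 67 43 59
f 63 59 36
f 67 59 63



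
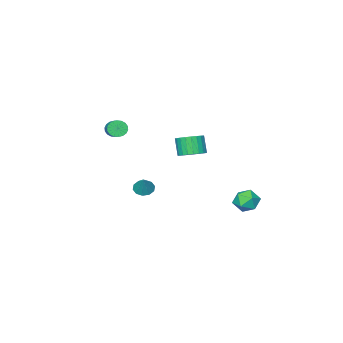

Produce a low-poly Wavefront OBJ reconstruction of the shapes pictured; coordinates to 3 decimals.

v -1.454 1.357 2.148
v -0.822 0.957 2.092
v -1.033 0.484 3.097
v -1.666 0.883 3.152
v -0.726 1.198 2.227
v -0.937 0.725 3.231
v -0.74 1.464 2.349
v -0.951 0.991 3.353
v -0.863 1.713 2.44
v -1.074 1.24 3.444
v -1.076 1.908 2.487
v -1.287 1.435 3.492
v -1.347 2.019 2.483
v -1.558 1.546 3.487
v -1.634 2.029 2.427
v -1.845 1.556 3.431
v -1.894 1.937 2.329
v -2.105 1.464 3.333
v -2.087 1.756 2.203
v -2.298 1.283 3.208
v -2.183 1.515 2.069
v -2.394 1.042 3.073
v -2.169 1.249 1.947
v -2.38 0.776 2.951
v -2.046 1 1.856
v -2.257 0.527 2.86
v -1.833 0.805 1.808
v -2.044 0.332 2.813
v -1.562 0.694 1.813
v -1.773 0.221 2.817
v -1.275 0.684 1.869
v -1.486 0.211 2.873
v -1.015 0.776 1.967
v -1.226 0.303 2.971
v -3.851 3.955 -0.85
v -3.249 4.166 -1.313
v -3.311 2.814 -0.667
v -2.709 3.025 -1.13
v -2.802 3.366 -0.425
v -3.136 4.071 -0.538
v -3.424 2.909 -1.442
v -3.758 3.614 -1.555
v -2.985 3.519 -1.679
v -2.601 3.802 -1.051
v -3.959 3.178 -0.929
v -3.575 3.461 -0.301
v -1.688 -2.874 -1.991
v -1.179 -3.183 -2.069
v -1.232 -2.366 -1.029
v -1.148 -2.862 -2.253
v -1.323 -2.546 -2.337
v -1.638 -2.356 -2.289
v -1.971 -2.363 -2.127
v -2.197 -2.566 -1.913
v -2.227 -2.886 -1.729
v -2.052 -3.202 -1.645
v -1.738 -3.393 -1.693
v -1.404 -3.385 -1.855
v -0.789 -4.17 2.246
v -0.489 -4.115 1.789
v 0.45 -2.676 2.576
v 0.149 -2.73 3.034
v -0.679 -3.968 1.746
v 0.259 -2.529 2.534
v -0.892 -3.86 1.803
v 0.047 -2.421 2.591
v -1.084 -3.814 1.948
v -0.146 -2.375 2.735
v -1.218 -3.838 2.151
v -0.279 -2.399 2.939
v -1.267 -3.928 2.373
v -0.328 -2.489 3.161
v -1.221 -4.066 2.571
v -0.283 -2.627 3.358
v -1.09 -4.224 2.704
v -0.151 -2.785 3.491
v -0.899 -4.371 2.746
v 0.039 -2.932 3.534
v -0.687 -4.479 2.689
v 0.252 -3.04 3.477
v -0.494 -4.525 2.545
v 0.444 -3.086 3.332
v -0.361 -4.501 2.341
v 0.578 -3.062 3.129
v -0.312 -4.411 2.119
v 0.627 -2.972 2.907
v -0.357 -4.273 1.922
v 0.581 -2.834 2.709
f 2 1 5
f 2 5 3
f 3 5 6
f 3 6 4
f 5 1 7
f 5 7 6
f 6 7 8
f 6 8 4
f 7 1 9
f 7 9 8
f 8 9 10
f 8 10 4
f 9 1 11
f 9 11 10
f 10 11 12
f 10 12 4
f 11 1 13
f 11 13 12
f 12 13 14
f 12 14 4
f 13 1 15
f 13 15 14
f 14 15 16
f 14 16 4
f 15 1 17
f 15 17 16
f 16 17 18
f 16 18 4
f 17 1 19
f 17 19 18
f 18 19 20
f 18 20 4
f 19 1 21
f 19 21 20
f 20 21 22
f 20 22 4
f 21 1 23
f 21 23 22
f 22 23 24
f 22 24 4
f 23 1 25
f 23 25 24
f 24 25 26
f 24 26 4
f 25 1 27
f 25 27 26
f 26 27 28
f 26 28 4
f 27 1 29
f 27 29 28
f 28 29 30
f 28 30 4
f 29 1 31
f 29 31 30
f 30 31 32
f 30 32 4
f 31 1 33
f 31 33 32
f 32 33 34
f 32 34 4
f 33 1 2
f 33 2 34
f 34 2 3
f 34 3 4
f 35 46 40
f 35 40 36
f 35 36 42
f 35 42 45
f 35 45 46
f 36 40 44
f 40 46 39
f 46 45 37
f 45 42 41
f 42 36 43
f 38 44 39
f 38 39 37
f 38 37 41
f 38 41 43
f 38 43 44
f 39 44 40
f 37 39 46
f 41 37 45
f 43 41 42
f 44 43 36
f 48 47 50
f 48 50 49
f 50 47 51
f 50 51 49
f 51 47 52
f 51 52 49
f 52 47 53
f 52 53 49
f 53 47 54
f 53 54 49
f 54 47 55
f 54 55 49
f 55 47 56
f 55 56 49
f 56 47 57
f 56 57 49
f 57 47 58
f 57 58 49
f 58 47 48
f 58 48 49
f 60 59 63
f 60 63 61
f 61 63 64
f 61 64 62
f 63 59 65
f 63 65 64
f 64 65 66
f 64 66 62
f 65 59 67
f 65 67 66
f 66 67 68
f 66 68 62
f 67 59 69
f 67 69 68
f 68 69 70
f 68 70 62
f 69 59 71
f 69 71 70
f 70 71 72
f 70 72 62
f 71 59 73
f 71 73 72
f 72 73 74
f 72 74 62
f 73 59 75
f 73 75 74
f 74 75 76
f 74 76 62
f 75 59 77
f 75 77 76
f 76 77 78
f 76 78 62
f 77 59 79
f 77 79 78
f 78 79 80
f 78 80 62
f 79 59 81
f 79 81 80
f 80 81 82
f 80 82 62
f 81 59 83
f 81 83 82
f 82 83 84
f 82 84 62
f 83 59 85
f 83 85 84
f 84 85 86
f 84 86 62
f 85 59 87
f 85 87 86
f 86 87 88
f 86 88 62
f 87 59 60
f 87 60 88
f 88 60 61
f 88 61 62



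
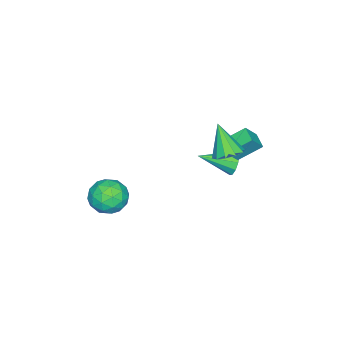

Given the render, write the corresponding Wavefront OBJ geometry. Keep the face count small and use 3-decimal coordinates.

v -2.044 3.183 -0.473
v -1.574 3.845 0.001
v -2.556 2.237 1.353
v -2.124 4.024 -0.06
v -2.643 3.882 -0.279
v -2.933 3.473 -0.572
v -2.884 2.953 -0.828
v -2.514 2.522 -0.948
v -1.965 2.343 -0.887
v -1.446 2.485 -0.668
v -1.155 2.894 -0.375
v -1.204 3.413 -0.119
v 2.205 -0.637 -2.211
v 3.127 -0.707 -2.974
v 2.833 -2.233 -1.306
v 3.755 -2.303 -2.069
v 3.709 -1.415 -1.265
v 3.321 -0.429 -1.824
v 2.639 -2.511 -2.456
v 2.251 -1.525 -3.015
v 3.395 -1.865 -3.125
v 4.056 -1.188 -2.389
v 1.904 -1.752 -1.891
v 2.565 -1.075 -1.155
v 2.611 -0.532 -2.672
v 3.349 -2.408 -1.608
v 3.322 -1.886 -1.135
v 3.864 -1.928 -1.584
v 2.725 -0.368 -1.996
v 3.267 -0.41 -2.445
v 3.608 -0.826 -1.44
v 2.693 -2.53 -1.835
v 3.235 -2.572 -2.284
v 2.096 -1.012 -2.696
v 2.638 -1.054 -3.145
v 2.352 -2.114 -2.84
v 3.311 -1.254 -3.209
v 3.68 -2.192 -2.677
v 3.024 -2.314 -2.905
v 2.796 -1.734 -3.234
v 3.699 -0.856 -2.777
v 4.068 -1.794 -2.245
v 4.041 -1.272 -1.772
v 3.813 -0.692 -2.101
v 3.857 -1.537 -2.866
v 1.892 -1.146 -2.035
v 2.261 -2.084 -1.503
v 2.147 -2.248 -2.179
v 1.919 -1.668 -2.508
v 2.28 -0.748 -1.603
v 2.649 -1.686 -1.071
v 3.164 -1.206 -1.046
v 2.936 -0.626 -1.375
v 2.103 -1.403 -1.414
v -4.211 2.294 -1.903
v -5.022 3.423 -0.907
v -3.527 3.027 -2.177
v -4.338 4.156 -1.182
v -3.462 1.964 -0.918
v -4.273 3.093 0.077
v -2.778 2.697 -1.193
v -3.589 3.826 -0.197
v -4.309 2.414 -3.29
v -3.86 2.387 -4.011
v -3.291 0.666 -2.59
v -3.595 2.68 -3.665
v -3.602 2.871 -3.176
v -3.88 2.888 -2.73
v -4.321 2.723 -2.498
v -4.758 2.441 -2.569
v -5.024 2.147 -2.914
v -5.016 1.956 -3.403
v -4.739 1.939 -3.849
v -4.297 2.104 -4.081
f 2 1 4
f 2 4 3
f 4 1 5
f 4 5 3
f 5 1 6
f 5 6 3
f 6 1 7
f 6 7 3
f 7 1 8
f 7 8 3
f 8 1 9
f 8 9 3
f 9 1 10
f 9 10 3
f 10 1 11
f 10 11 3
f 11 1 12
f 11 12 3
f 12 1 2
f 12 2 3
f 13 50 29
f 50 24 53
f 29 53 18
f 50 53 29
f 13 29 25
f 29 18 30
f 25 30 14
f 29 30 25
f 13 25 34
f 25 14 35
f 34 35 20
f 25 35 34
f 13 34 46
f 34 20 49
f 46 49 23
f 34 49 46
f 13 46 50
f 46 23 54
f 50 54 24
f 46 54 50
f 14 30 41
f 30 18 44
f 41 44 22
f 30 44 41
f 18 53 31
f 53 24 52
f 31 52 17
f 53 52 31
f 24 54 51
f 54 23 47
f 51 47 15
f 54 47 51
f 23 49 48
f 49 20 36
f 48 36 19
f 49 36 48
f 20 35 40
f 35 14 37
f 40 37 21
f 35 37 40
f 16 42 28
f 42 22 43
f 28 43 17
f 42 43 28
f 16 28 26
f 28 17 27
f 26 27 15
f 28 27 26
f 16 26 33
f 26 15 32
f 33 32 19
f 26 32 33
f 16 33 38
f 33 19 39
f 38 39 21
f 33 39 38
f 16 38 42
f 38 21 45
f 42 45 22
f 38 45 42
f 17 43 31
f 43 22 44
f 31 44 18
f 43 44 31
f 15 27 51
f 27 17 52
f 51 52 24
f 27 52 51
f 19 32 48
f 32 15 47
f 48 47 23
f 32 47 48
f 21 39 40
f 39 19 36
f 40 36 20
f 39 36 40
f 22 45 41
f 45 21 37
f 41 37 14
f 45 37 41
f 56 58 55
f 59 56 55
f 55 58 57
f 57 59 55
f 56 62 58
f 60 56 59
f 60 62 56
f 58 62 57
f 61 59 57
f 57 62 61
f 61 60 59
f 62 60 61
f 64 63 66
f 64 66 65
f 66 63 67
f 66 67 65
f 67 63 68
f 67 68 65
f 68 63 69
f 68 69 65
f 69 63 70
f 69 70 65
f 70 63 71
f 70 71 65
f 71 63 72
f 71 72 65
f 72 63 73
f 72 73 65
f 73 63 74
f 73 74 65
f 74 63 64
f 74 64 65



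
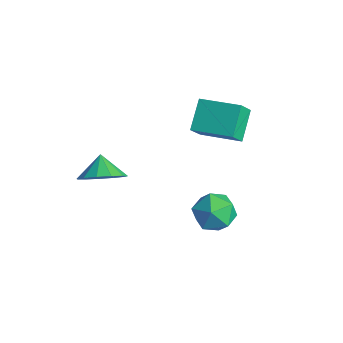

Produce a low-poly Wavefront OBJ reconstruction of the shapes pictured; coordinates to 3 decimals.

v -3.607 -2.63 -1.976
v -2.86 -2.627 -1.195
v -4.373 -2.21 -1.244
v -2.824 -2.085 -1.469
v -3.036 -1.716 -1.904
v -3.429 -1.637 -2.361
v -3.879 -1.874 -2.697
v -4.242 -2.351 -2.803
v -4.403 -2.916 -2.647
v -4.312 -3.391 -2.277
v -3.996 -3.624 -1.812
v -3.557 -3.542 -1.399
v -3.134 -3.171 -1.169
v -2.974 2.319 0.919
v -2.741 1.654 1.816
v -1.371 3.308 1.238
v -1.139 2.644 2.134
v -2.181 1.336 -0.014
v -1.949 0.672 0.882
v -0.579 2.326 0.304
v -0.346 1.661 1.201
v -0.624 1.173 -4.02
v 0.32 1.507 -3.636
v -0.58 -0.187 -2.944
v 0.364 0.147 -2.56
v -0.527 0.705 -2.352
v -0.555 1.546 -3.017
v 0.295 -0.226 -3.563
v 0.267 0.615 -4.228
v 0.888 0.642 -3.354
v 0.38 1.218 -2.605
v -0.64 0.102 -3.975
v -1.148 0.678 -3.226
f 2 1 4
f 2 4 3
f 4 1 5
f 4 5 3
f 5 1 6
f 5 6 3
f 6 1 7
f 6 7 3
f 7 1 8
f 7 8 3
f 8 1 9
f 8 9 3
f 9 1 10
f 9 10 3
f 10 1 11
f 10 11 3
f 11 1 12
f 11 12 3
f 12 1 13
f 12 13 3
f 13 1 2
f 13 2 3
f 15 17 14
f 18 15 14
f 14 17 16
f 16 18 14
f 15 21 17
f 19 15 18
f 19 21 15
f 17 21 16
f 20 18 16
f 16 21 20
f 20 19 18
f 21 19 20
f 22 33 27
f 22 27 23
f 22 23 29
f 22 29 32
f 22 32 33
f 23 27 31
f 27 33 26
f 33 32 24
f 32 29 28
f 29 23 30
f 25 31 26
f 25 26 24
f 25 24 28
f 25 28 30
f 25 30 31
f 26 31 27
f 24 26 33
f 28 24 32
f 30 28 29
f 31 30 23



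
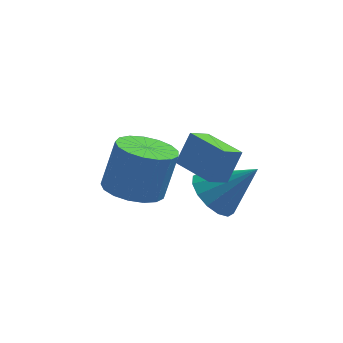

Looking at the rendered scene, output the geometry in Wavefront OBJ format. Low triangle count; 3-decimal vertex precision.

v 1.637 -0.799 3.026
v 2.019 -0.397 4.169
v 0.428 0.218 3.073
v 0.811 0.62 4.216
v 2.109 -0.22 2.664
v 2.492 0.182 3.807
v 0.901 0.797 2.711
v 1.283 1.199 3.854
v 1.472 1.129 1.085
v 2.148 0.991 0.376
v 2.848 1.251 2.375
v 2.082 1.499 0.399
v 1.852 1.908 0.606
v 1.52 2.107 0.941
v 1.175 2.045 1.316
v 0.91 1.738 1.628
v 0.795 1.267 1.795
v 0.862 0.759 1.772
v 1.091 0.351 1.565
v 1.423 0.151 1.229
v 1.768 0.213 0.855
v 2.033 0.521 0.543
v -1.44 2.684 -0.119
v -0.787 3.48 -0.446
v -0.367 3.892 1.392
v -1.02 3.096 1.719
v -1.247 3.711 -0.393
v -0.827 4.123 1.445
v -1.751 3.706 -0.277
v -1.331 4.118 1.561
v -2.183 3.468 -0.125
v -1.763 3.88 1.713
v -2.445 3.05 0.029
v -2.025 3.461 1.867
v -2.477 2.548 0.148
v -2.057 2.96 1.987
v -2.272 2.077 0.207
v -1.852 2.489 2.045
v -1.875 1.746 0.191
v -1.455 2.157 2.029
v -1.38 1.629 0.103
v -0.959 2.041 1.942
v -0.897 1.754 -0.035
v -0.477 2.166 1.803
v -0.54 2.092 -0.192
v -0.12 2.504 1.646
v -0.388 2.566 -0.333
v 0.032 2.978 1.505
v -0.477 3.067 -0.425
v -0.057 3.479 1.413
f 2 4 1
f 5 2 1
f 1 4 3
f 3 5 1
f 2 8 4
f 6 2 5
f 6 8 2
f 4 8 3
f 7 5 3
f 3 8 7
f 7 6 5
f 8 6 7
f 10 9 12
f 10 12 11
f 12 9 13
f 12 13 11
f 13 9 14
f 13 14 11
f 14 9 15
f 14 15 11
f 15 9 16
f 15 16 11
f 16 9 17
f 16 17 11
f 17 9 18
f 17 18 11
f 18 9 19
f 18 19 11
f 19 9 20
f 19 20 11
f 20 9 21
f 20 21 11
f 21 9 22
f 21 22 11
f 22 9 10
f 22 10 11
f 24 23 27
f 24 27 25
f 25 27 28
f 25 28 26
f 27 23 29
f 27 29 28
f 28 29 30
f 28 30 26
f 29 23 31
f 29 31 30
f 30 31 32
f 30 32 26
f 31 23 33
f 31 33 32
f 32 33 34
f 32 34 26
f 33 23 35
f 33 35 34
f 34 35 36
f 34 36 26
f 35 23 37
f 35 37 36
f 36 37 38
f 36 38 26
f 37 23 39
f 37 39 38
f 38 39 40
f 38 40 26
f 39 23 41
f 39 41 40
f 40 41 42
f 40 42 26
f 41 23 43
f 41 43 42
f 42 43 44
f 42 44 26
f 43 23 45
f 43 45 44
f 44 45 46
f 44 46 26
f 45 23 47
f 45 47 46
f 46 47 48
f 46 48 26
f 47 23 49
f 47 49 48
f 48 49 50
f 48 50 26
f 49 23 24
f 49 24 50
f 50 24 25
f 50 25 26



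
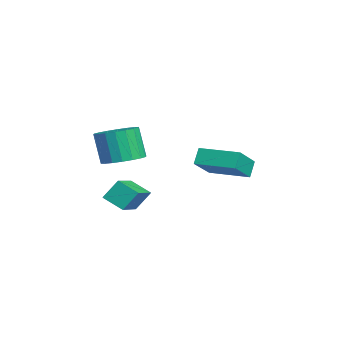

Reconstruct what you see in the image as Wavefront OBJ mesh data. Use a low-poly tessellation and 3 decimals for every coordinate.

v 1.109 -0.87 -2.623
v 0.528 -1.706 -2.067
v 1.014 -0.173 -1.676
v 0.433 -1.009 -1.119
v 2.867 -1.611 -1.901
v 2.286 -2.447 -1.344
v 2.772 -0.914 -0.953
v 2.191 -1.75 -0.397
v 0.34 2.546 -0.81
v 1.562 1.685 0.245
v -0.13 2.829 -0.034
v 1.092 1.968 1.021
v 1.468 4.232 -0.741
v 2.69 3.371 0.314
v 0.998 4.515 0.035
v 2.22 3.654 1.09
v 3.395 -1.605 1.32
v 3.929 -2.462 1.332
v 3.46 -2.732 2.912
v 2.925 -1.875 2.9
v 4.227 -2.156 1.473
v 3.758 -2.426 3.053
v 4.36 -1.741 1.584
v 3.891 -2.011 3.163
v 4.302 -1.299 1.642
v 3.833 -1.57 3.222
v 4.064 -0.918 1.636
v 3.595 -1.188 3.216
v 3.693 -0.673 1.568
v 3.224 -0.943 3.148
v 3.264 -0.612 1.451
v 2.795 -0.882 3.031
v 2.86 -0.748 1.308
v 2.391 -1.018 2.888
v 2.562 -1.054 1.167
v 2.093 -1.324 2.747
v 2.429 -1.469 1.057
v 1.96 -1.739 2.636
v 2.487 -1.91 0.998
v 2.018 -2.181 2.578
v 2.725 -2.292 1.004
v 2.256 -2.562 2.584
v 3.096 -2.537 1.072
v 2.627 -2.807 2.652
v 3.525 -2.598 1.189
v 3.056 -2.868 2.769
f 2 4 1
f 5 2 1
f 1 4 3
f 3 5 1
f 2 8 4
f 6 2 5
f 6 8 2
f 4 8 3
f 7 5 3
f 3 8 7
f 7 6 5
f 8 6 7
f 10 12 9
f 13 10 9
f 9 12 11
f 11 13 9
f 10 16 12
f 14 10 13
f 14 16 10
f 12 16 11
f 15 13 11
f 11 16 15
f 15 14 13
f 16 14 15
f 18 17 21
f 18 21 19
f 19 21 22
f 19 22 20
f 21 17 23
f 21 23 22
f 22 23 24
f 22 24 20
f 23 17 25
f 23 25 24
f 24 25 26
f 24 26 20
f 25 17 27
f 25 27 26
f 26 27 28
f 26 28 20
f 27 17 29
f 27 29 28
f 28 29 30
f 28 30 20
f 29 17 31
f 29 31 30
f 30 31 32
f 30 32 20
f 31 17 33
f 31 33 32
f 32 33 34
f 32 34 20
f 33 17 35
f 33 35 34
f 34 35 36
f 34 36 20
f 35 17 37
f 35 37 36
f 36 37 38
f 36 38 20
f 37 17 39
f 37 39 38
f 38 39 40
f 38 40 20
f 39 17 41
f 39 41 40
f 40 41 42
f 40 42 20
f 41 17 43
f 41 43 42
f 42 43 44
f 42 44 20
f 43 17 45
f 43 45 44
f 44 45 46
f 44 46 20
f 45 17 18
f 45 18 46
f 46 18 19
f 46 19 20



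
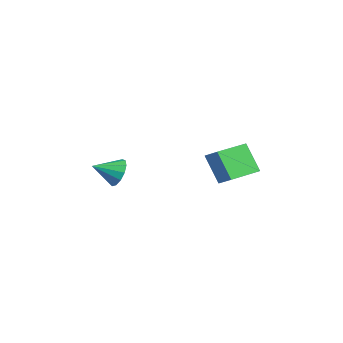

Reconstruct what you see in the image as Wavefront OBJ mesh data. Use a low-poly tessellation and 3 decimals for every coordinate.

v -3.815 4.472 2.716
v -4.57 3.786 4.494
v -3.007 5.06 3.286
v -3.762 4.374 5.064
v -2.518 2.786 2.616
v -3.273 2.1 4.394
v -1.71 3.374 3.186
v -2.465 2.688 4.964
v -3.886 -2.526 3.021
v -3.375 -2.096 3.752
v -3.614 -3.934 3.659
v -3.905 -2.12 3.924
v -4.429 -2.273 3.809
v -4.78 -2.506 3.444
v -4.848 -2.745 2.945
v -4.61 -2.915 2.47
v -4.142 -2.961 2.169
v -3.592 -2.868 2.14
v -3.136 -2.667 2.39
v -2.918 -2.421 2.84
v -3.007 -2.208 3.348
f 2 4 1
f 5 2 1
f 1 4 3
f 3 5 1
f 2 8 4
f 6 2 5
f 6 8 2
f 4 8 3
f 7 5 3
f 3 8 7
f 7 6 5
f 8 6 7
f 10 9 12
f 10 12 11
f 12 9 13
f 12 13 11
f 13 9 14
f 13 14 11
f 14 9 15
f 14 15 11
f 15 9 16
f 15 16 11
f 16 9 17
f 16 17 11
f 17 9 18
f 17 18 11
f 18 9 19
f 18 19 11
f 19 9 20
f 19 20 11
f 20 9 21
f 20 21 11
f 21 9 10
f 21 10 11



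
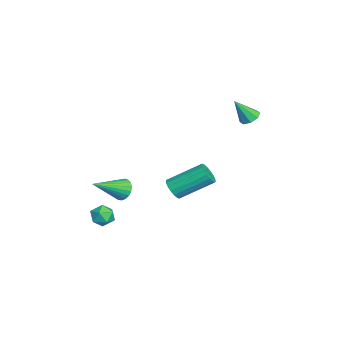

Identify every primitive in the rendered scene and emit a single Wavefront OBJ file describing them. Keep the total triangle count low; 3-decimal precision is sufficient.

v -3.311 -0.448 -3.007
v -3.103 -0.767 -2.48
v -3.241 0.949 -1.386
v -3.449 1.268 -1.913
v -2.857 -0.672 -2.599
v -2.995 1.045 -1.505
v -2.701 -0.532 -2.798
v -2.839 1.184 -1.705
v -2.666 -0.376 -3.039
v -2.804 1.341 -1.946
v -2.759 -0.234 -3.274
v -2.896 1.483 -2.18
v -2.961 -0.135 -3.455
v -3.098 1.582 -2.362
v -3.232 -0.097 -3.548
v -3.37 1.619 -2.455
v -3.519 -0.129 -3.534
v -3.657 1.587 -2.44
v -3.765 -0.225 -3.415
v -3.903 1.492 -2.321
v -3.921 -0.364 -3.215
v -4.059 1.352 -2.122
v -3.956 -0.521 -2.974
v -4.094 1.196 -1.881
v -3.864 -0.663 -2.74
v -4.001 1.054 -1.646
v -3.662 -0.762 -2.558
v -3.799 0.955 -1.465
v -3.39 -0.799 -2.465
v -3.528 0.917 -1.372
v 1.292 -2.965 -2.439
v 1.843 -3.29 -2.264
v 0.697 -3.77 -2.056
v 1.248 -4.095 -1.881
v 1.073 -3.541 -1.562
v 1.441 -3.044 -1.798
v 1.099 -4.016 -2.522
v 1.467 -3.519 -2.758
v 1.723 -3.939 -2.315
v 1.708 -3.645 -1.722
v 0.832 -3.415 -2.598
v 0.817 -3.121 -2.005
v -2.097 -2.818 -2.369
v -1.545 -2.635 -2.681
v -1.123 -4.182 -1.451
v -1.538 -2.478 -2.456
v -1.627 -2.38 -2.216
v -1.798 -2.358 -2.002
v -2.02 -2.415 -1.851
v -2.255 -2.543 -1.79
v -2.463 -2.717 -1.829
v -2.608 -2.909 -1.961
v -2.664 -3.086 -2.164
v -2.623 -3.216 -2.402
v -2.49 -3.277 -2.634
v -2.289 -3.259 -2.82
v -2.055 -3.165 -2.928
v -1.829 -3.011 -2.94
v -1.648 -2.823 -2.853
v -3.965 3.233 1.709
v -3.556 2.918 1.445
v -3.795 2.467 2.891
v -3.39 3.274 1.652
v -3.56 3.606 1.892
v -3.968 3.72 2.024
v -4.375 3.549 1.972
v -4.541 3.193 1.766
v -4.371 2.861 1.526
v -3.963 2.747 1.393
f 2 1 5
f 2 5 3
f 3 5 6
f 3 6 4
f 5 1 7
f 5 7 6
f 6 7 8
f 6 8 4
f 7 1 9
f 7 9 8
f 8 9 10
f 8 10 4
f 9 1 11
f 9 11 10
f 10 11 12
f 10 12 4
f 11 1 13
f 11 13 12
f 12 13 14
f 12 14 4
f 13 1 15
f 13 15 14
f 14 15 16
f 14 16 4
f 15 1 17
f 15 17 16
f 16 17 18
f 16 18 4
f 17 1 19
f 17 19 18
f 18 19 20
f 18 20 4
f 19 1 21
f 19 21 20
f 20 21 22
f 20 22 4
f 21 1 23
f 21 23 22
f 22 23 24
f 22 24 4
f 23 1 25
f 23 25 24
f 24 25 26
f 24 26 4
f 25 1 27
f 25 27 26
f 26 27 28
f 26 28 4
f 27 1 29
f 27 29 28
f 28 29 30
f 28 30 4
f 29 1 2
f 29 2 30
f 30 2 3
f 30 3 4
f 31 42 36
f 31 36 32
f 31 32 38
f 31 38 41
f 31 41 42
f 32 36 40
f 36 42 35
f 42 41 33
f 41 38 37
f 38 32 39
f 34 40 35
f 34 35 33
f 34 33 37
f 34 37 39
f 34 39 40
f 35 40 36
f 33 35 42
f 37 33 41
f 39 37 38
f 40 39 32
f 44 43 46
f 44 46 45
f 46 43 47
f 46 47 45
f 47 43 48
f 47 48 45
f 48 43 49
f 48 49 45
f 49 43 50
f 49 50 45
f 50 43 51
f 50 51 45
f 51 43 52
f 51 52 45
f 52 43 53
f 52 53 45
f 53 43 54
f 53 54 45
f 54 43 55
f 54 55 45
f 55 43 56
f 55 56 45
f 56 43 57
f 56 57 45
f 57 43 58
f 57 58 45
f 58 43 59
f 58 59 45
f 59 43 44
f 59 44 45
f 61 60 63
f 61 63 62
f 63 60 64
f 63 64 62
f 64 60 65
f 64 65 62
f 65 60 66
f 65 66 62
f 66 60 67
f 66 67 62
f 67 60 68
f 67 68 62
f 68 60 69
f 68 69 62
f 69 60 61
f 69 61 62



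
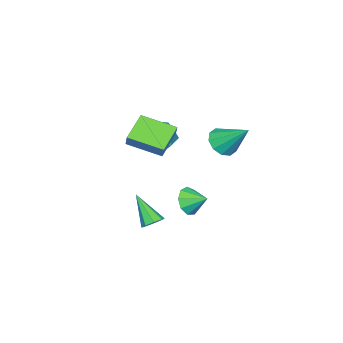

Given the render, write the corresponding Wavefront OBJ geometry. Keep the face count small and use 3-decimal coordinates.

v -1.504 3.183 2.363
v -0.586 3.14 2.323
v -1.376 4.677 3.717
v -0.762 3.512 1.93
v -1.221 3.758 1.703
v -1.788 3.785 1.727
v -2.247 3.582 1.994
v -2.422 3.227 2.402
v -2.247 2.855 2.795
v -1.788 2.609 3.023
v -1.22 2.582 2.999
v -0.761 2.785 2.731
v 2.333 3.444 0.282
v 2.968 3.709 -0.234
v 2.307 4.436 0.758
v 2.447 3.816 -0.485
v 1.873 3.75 -0.378
v 1.514 3.54 0.038
v 1.538 3.286 0.568
v 1.934 3.106 0.964
v 2.516 3.084 1.041
v 3.013 3.231 0.762
v 3.192 3.478 0.259
v -4.646 -1.143 -0.247
v -4.069 -1.15 0.743
v -3.851 -2.75 -0.723
v -3.274 -2.757 0.267
v -4.41 -2.909 0.265
v -4.901 -1.916 0.559
v -3.019 -1.984 -0.539
v -3.51 -0.991 -0.245
v -3.063 -1.67 0.563
v -3.923 -2.242 1.059
v -3.997 -1.658 -1.039
v -4.857 -2.23 -0.543
v 0.262 0.187 -3.603
v 0.675 0.485 -3.198
v -0.222 -1.107 -2.157
v 0.217 0.678 -3.179
v -0.215 0.583 -3.408
v -0.367 0.257 -3.751
v -0.15 -0.111 -4.008
v 0.308 -0.304 -4.027
v 0.739 -0.209 -3.798
v 0.891 0.117 -3.455
v 0.295 -0.535 3.661
v 0.672 -0.229 4.394
v -0.124 1.289 3.115
v 0.254 1.595 3.848
v 1.786 -0.435 2.852
v 2.164 -0.129 3.585
v 1.368 1.389 2.306
v 1.745 1.695 3.039
f 2 1 4
f 2 4 3
f 4 1 5
f 4 5 3
f 5 1 6
f 5 6 3
f 6 1 7
f 6 7 3
f 7 1 8
f 7 8 3
f 8 1 9
f 8 9 3
f 9 1 10
f 9 10 3
f 10 1 11
f 10 11 3
f 11 1 12
f 11 12 3
f 12 1 2
f 12 2 3
f 14 13 16
f 14 16 15
f 16 13 17
f 16 17 15
f 17 13 18
f 17 18 15
f 18 13 19
f 18 19 15
f 19 13 20
f 19 20 15
f 20 13 21
f 20 21 15
f 21 13 22
f 21 22 15
f 22 13 23
f 22 23 15
f 23 13 14
f 23 14 15
f 24 35 29
f 24 29 25
f 24 25 31
f 24 31 34
f 24 34 35
f 25 29 33
f 29 35 28
f 35 34 26
f 34 31 30
f 31 25 32
f 27 33 28
f 27 28 26
f 27 26 30
f 27 30 32
f 27 32 33
f 28 33 29
f 26 28 35
f 30 26 34
f 32 30 31
f 33 32 25
f 37 36 39
f 37 39 38
f 39 36 40
f 39 40 38
f 40 36 41
f 40 41 38
f 41 36 42
f 41 42 38
f 42 36 43
f 42 43 38
f 43 36 44
f 43 44 38
f 44 36 45
f 44 45 38
f 45 36 37
f 45 37 38
f 47 49 46
f 50 47 46
f 46 49 48
f 48 50 46
f 47 53 49
f 51 47 50
f 51 53 47
f 49 53 48
f 52 50 48
f 48 53 52
f 52 51 50
f 53 51 52



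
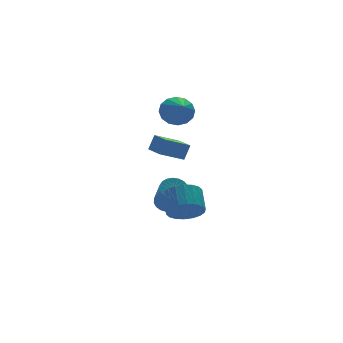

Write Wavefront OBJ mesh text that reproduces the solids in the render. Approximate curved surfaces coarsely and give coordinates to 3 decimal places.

v -0.444 -3.741 -1.675
v 0.167 -3.423 -2.427
v 0.614 -2.32 -1.598
v 0.004 -2.639 -0.845
v -0.221 -3.202 -2.511
v 0.226 -2.1 -1.682
v -0.653 -3.088 -2.43
v -0.206 -1.986 -1.601
v -1.043 -3.104 -2.199
v -0.596 -2.001 -1.369
v -1.315 -3.245 -1.864
v -0.868 -2.143 -1.034
v -1.414 -3.485 -1.491
v -0.967 -2.383 -0.662
v -1.321 -3.776 -1.155
v -0.873 -2.674 -0.326
v -1.054 -4.06 -0.922
v -0.607 -2.957 -0.093
v -0.666 -4.28 -0.838
v -0.219 -3.178 -0.009
v -0.234 -4.394 -0.919
v 0.213 -3.292 -0.09
v 0.156 -4.379 -1.151
v 0.603 -3.276 -0.321
v 0.428 -4.237 -1.486
v 0.875 -3.135 -0.656
v 0.527 -3.997 -1.858
v 0.974 -2.895 -1.029
v 0.433 -3.706 -2.194
v 0.881 -2.604 -1.365
v 1.954 2.29 -4.089
v 2.47 1.768 -4.381
v 2.083 0.448 -2.703
v 1.566 0.97 -2.411
v 2.662 1.954 -4.19
v 2.274 0.634 -2.512
v 2.731 2.199 -3.981
v 2.344 0.879 -2.303
v 2.666 2.459 -3.792
v 2.279 1.139 -2.114
v 2.478 2.69 -3.654
v 2.09 1.37 -1.975
v 2.199 2.852 -3.591
v 1.811 1.532 -1.912
v 1.878 2.917 -3.614
v 1.49 1.596 -1.936
v 1.57 2.873 -3.719
v 1.182 1.553 -2.041
v 1.328 2.729 -3.889
v 0.941 1.408 -2.21
v 1.194 2.508 -4.093
v 0.807 1.188 -2.414
v 1.192 2.25 -4.296
v 0.805 0.93 -2.618
v 1.322 1.999 -4.464
v 0.934 0.679 -2.786
v 1.561 1.799 -4.566
v 1.173 0.478 -2.888
v 1.867 1.683 -4.587
v 1.48 0.363 -2.909
v 2.189 1.672 -4.521
v 1.802 0.352 -2.843
v 1.9 1.222 3.2
v 2.799 1.161 3.585
v 1.34 -0.442 4.24
v 2.537 1.451 3.908
v 2.104 1.68 4.042
v 1.617 1.786 3.95
v 1.205 1.741 3.657
v 0.979 1.557 3.241
v 1 1.283 2.815
v 1.262 0.993 2.491
v 1.695 0.764 2.358
v 2.182 0.658 2.45
v 2.594 0.703 2.743
v 2.82 0.887 3.159
v 1.384 2.192 -0.275
v 1.829 2.299 0.659
v 1.548 3.733 -0.528
v 1.994 3.839 0.405
v 2.766 1.941 -0.905
v 3.212 2.047 0.028
v 2.931 3.481 -1.159
v 3.376 3.588 -0.225
f 2 1 5
f 2 5 3
f 3 5 6
f 3 6 4
f 5 1 7
f 5 7 6
f 6 7 8
f 6 8 4
f 7 1 9
f 7 9 8
f 8 9 10
f 8 10 4
f 9 1 11
f 9 11 10
f 10 11 12
f 10 12 4
f 11 1 13
f 11 13 12
f 12 13 14
f 12 14 4
f 13 1 15
f 13 15 14
f 14 15 16
f 14 16 4
f 15 1 17
f 15 17 16
f 16 17 18
f 16 18 4
f 17 1 19
f 17 19 18
f 18 19 20
f 18 20 4
f 19 1 21
f 19 21 20
f 20 21 22
f 20 22 4
f 21 1 23
f 21 23 22
f 22 23 24
f 22 24 4
f 23 1 25
f 23 25 24
f 24 25 26
f 24 26 4
f 25 1 27
f 25 27 26
f 26 27 28
f 26 28 4
f 27 1 29
f 27 29 28
f 28 29 30
f 28 30 4
f 29 1 2
f 29 2 30
f 30 2 3
f 30 3 4
f 32 31 35
f 32 35 33
f 33 35 36
f 33 36 34
f 35 31 37
f 35 37 36
f 36 37 38
f 36 38 34
f 37 31 39
f 37 39 38
f 38 39 40
f 38 40 34
f 39 31 41
f 39 41 40
f 40 41 42
f 40 42 34
f 41 31 43
f 41 43 42
f 42 43 44
f 42 44 34
f 43 31 45
f 43 45 44
f 44 45 46
f 44 46 34
f 45 31 47
f 45 47 46
f 46 47 48
f 46 48 34
f 47 31 49
f 47 49 48
f 48 49 50
f 48 50 34
f 49 31 51
f 49 51 50
f 50 51 52
f 50 52 34
f 51 31 53
f 51 53 52
f 52 53 54
f 52 54 34
f 53 31 55
f 53 55 54
f 54 55 56
f 54 56 34
f 55 31 57
f 55 57 56
f 56 57 58
f 56 58 34
f 57 31 59
f 57 59 58
f 58 59 60
f 58 60 34
f 59 31 61
f 59 61 60
f 60 61 62
f 60 62 34
f 61 31 32
f 61 32 62
f 62 32 33
f 62 33 34
f 64 63 66
f 64 66 65
f 66 63 67
f 66 67 65
f 67 63 68
f 67 68 65
f 68 63 69
f 68 69 65
f 69 63 70
f 69 70 65
f 70 63 71
f 70 71 65
f 71 63 72
f 71 72 65
f 72 63 73
f 72 73 65
f 73 63 74
f 73 74 65
f 74 63 75
f 74 75 65
f 75 63 76
f 75 76 65
f 76 63 64
f 76 64 65
f 78 80 77
f 81 78 77
f 77 80 79
f 79 81 77
f 78 84 80
f 82 78 81
f 82 84 78
f 80 84 79
f 83 81 79
f 79 84 83
f 83 82 81
f 84 82 83



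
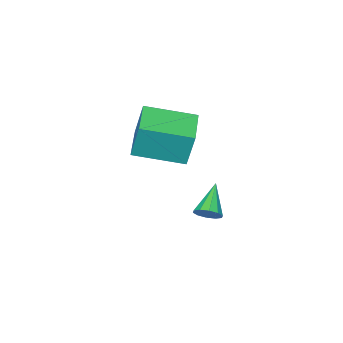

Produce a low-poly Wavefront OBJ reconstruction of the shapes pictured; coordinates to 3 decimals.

v -0.117 -2.16 -4.023
v 0.106 -1.865 -3.563
v -1.183 -2.8 -3.097
v -0.152 -1.658 -3.716
v -0.396 -1.642 -3.986
v -0.534 -1.824 -4.271
v -0.512 -2.135 -4.46
v -0.34 -2.455 -4.483
v -0.082 -2.663 -4.33
v 0.162 -2.679 -4.06
v 0.3 -2.497 -3.775
v 0.278 -2.186 -3.586
v 0.048 -2.985 -0.207
v -0.023 -2.599 1.344
v 1.267 -1.908 -0.42
v 1.196 -1.522 1.131
v 1.444 -4.478 0.229
v 1.373 -4.092 1.78
v 2.663 -3.401 0.016
v 2.592 -3.015 1.567
f 2 1 4
f 2 4 3
f 4 1 5
f 4 5 3
f 5 1 6
f 5 6 3
f 6 1 7
f 6 7 3
f 7 1 8
f 7 8 3
f 8 1 9
f 8 9 3
f 9 1 10
f 9 10 3
f 10 1 11
f 10 11 3
f 11 1 12
f 11 12 3
f 12 1 2
f 12 2 3
f 14 16 13
f 17 14 13
f 13 16 15
f 15 17 13
f 14 20 16
f 18 14 17
f 18 20 14
f 16 20 15
f 19 17 15
f 15 20 19
f 19 18 17
f 20 18 19



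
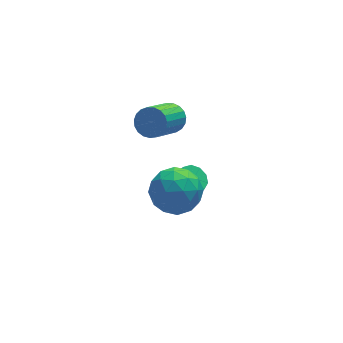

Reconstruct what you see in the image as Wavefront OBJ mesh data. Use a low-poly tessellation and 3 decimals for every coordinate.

v -2.731 1.877 1.713
v -2.087 1.786 0.769
v -3.733 0.414 1.171
v -3.089 0.323 0.227
v -2.639 0.083 1.253
v -2.019 0.987 1.588
v -3.801 1.213 0.352
v -3.181 2.117 0.687
v -2.749 1.375 -0.072
v -2.03 0.677 0.485
v -3.79 1.523 1.455
v -3.071 0.825 2.012
v -2.321 1.96 1.288
v -3.499 0.24 0.652
v -3.234 0.099 1.255
v -2.856 0.045 0.7
v -2.281 1.491 1.77
v -1.903 1.437 1.215
v -2.227 0.436 1.5
v -3.917 0.763 0.725
v -3.539 0.709 0.17
v -2.964 2.155 1.24
v -2.586 2.101 0.685
v -3.593 1.764 0.44
v -2.332 1.665 0.239
v -2.921 0.805 -0.079
v -3.339 1.328 -0.006
v -2.975 1.859 0.191
v -1.909 1.255 0.566
v -2.498 0.395 0.248
v -2.233 0.254 0.851
v -1.869 0.785 1.048
v -2.298 1.013 0.072
v -3.322 1.805 1.692
v -3.911 0.945 1.374
v -3.951 1.415 0.892
v -3.587 1.946 1.089
v -2.899 1.395 2.019
v -3.488 0.535 1.701
v -2.845 0.341 1.749
v -2.481 0.872 1.946
v -3.522 1.187 1.868
v -2.344 3.781 2.952
v -1.857 3.265 2.946
v -2.968 2.203 4.062
v -3.456 2.719 4.068
v -1.774 3.425 3.181
v -2.886 2.362 4.296
v -1.79 3.646 3.375
v -2.902 2.584 4.491
v -1.902 3.891 3.497
v -3.014 2.828 4.613
v -2.09 4.117 3.524
v -3.202 3.054 4.64
v -2.323 4.284 3.452
v -3.434 3.222 4.568
v -2.558 4.365 3.294
v -3.67 3.303 4.41
v -2.757 4.345 3.077
v -3.869 3.283 4.193
v -2.885 4.227 2.838
v -3.996 3.165 3.954
v -2.919 4.032 2.619
v -4.03 2.97 3.735
v -2.853 3.794 2.457
v -3.965 2.732 3.573
v -2.7 3.554 2.381
v -3.812 2.491 3.497
v -2.485 3.352 2.404
v -3.597 2.29 3.52
v -2.246 3.225 2.521
v -3.357 2.163 3.637
v -2.023 3.194 2.713
v -3.135 2.132 3.829
v -2.437 3.255 -1.654
v -1.836 3.477 -1.851
v -1.102 2.806 -0.363
v -1.703 2.585 -0.166
v -2.016 3.776 -1.628
v -1.282 3.105 -0.139
v -2.356 3.876 -1.414
v -1.622 3.205 0.074
v -2.728 3.739 -1.293
v -1.994 3.068 0.195
v -2.988 3.417 -1.309
v -2.254 2.747 0.179
v -3.038 3.034 -1.457
v -2.304 2.363 0.031
v -2.858 2.735 -1.681
v -2.124 2.064 -0.192
v -2.518 2.635 -1.894
v -1.784 1.964 -0.406
v -2.146 2.772 -2.015
v -1.412 2.101 -0.527
v -1.886 3.093 -1.999
v -1.152 2.423 -0.511
f 1 38 17
f 38 12 41
f 17 41 6
f 38 41 17
f 1 17 13
f 17 6 18
f 13 18 2
f 17 18 13
f 1 13 22
f 13 2 23
f 22 23 8
f 13 23 22
f 1 22 34
f 22 8 37
f 34 37 11
f 22 37 34
f 1 34 38
f 34 11 42
f 38 42 12
f 34 42 38
f 2 18 29
f 18 6 32
f 29 32 10
f 18 32 29
f 6 41 19
f 41 12 40
f 19 40 5
f 41 40 19
f 12 42 39
f 42 11 35
f 39 35 3
f 42 35 39
f 11 37 36
f 37 8 24
f 36 24 7
f 37 24 36
f 8 23 28
f 23 2 25
f 28 25 9
f 23 25 28
f 4 30 16
f 30 10 31
f 16 31 5
f 30 31 16
f 4 16 14
f 16 5 15
f 14 15 3
f 16 15 14
f 4 14 21
f 14 3 20
f 21 20 7
f 14 20 21
f 4 21 26
f 21 7 27
f 26 27 9
f 21 27 26
f 4 26 30
f 26 9 33
f 30 33 10
f 26 33 30
f 5 31 19
f 31 10 32
f 19 32 6
f 31 32 19
f 3 15 39
f 15 5 40
f 39 40 12
f 15 40 39
f 7 20 36
f 20 3 35
f 36 35 11
f 20 35 36
f 9 27 28
f 27 7 24
f 28 24 8
f 27 24 28
f 10 33 29
f 33 9 25
f 29 25 2
f 33 25 29
f 44 43 47
f 44 47 45
f 45 47 48
f 45 48 46
f 47 43 49
f 47 49 48
f 48 49 50
f 48 50 46
f 49 43 51
f 49 51 50
f 50 51 52
f 50 52 46
f 51 43 53
f 51 53 52
f 52 53 54
f 52 54 46
f 53 43 55
f 53 55 54
f 54 55 56
f 54 56 46
f 55 43 57
f 55 57 56
f 56 57 58
f 56 58 46
f 57 43 59
f 57 59 58
f 58 59 60
f 58 60 46
f 59 43 61
f 59 61 60
f 60 61 62
f 60 62 46
f 61 43 63
f 61 63 62
f 62 63 64
f 62 64 46
f 63 43 65
f 63 65 64
f 64 65 66
f 64 66 46
f 65 43 67
f 65 67 66
f 66 67 68
f 66 68 46
f 67 43 69
f 67 69 68
f 68 69 70
f 68 70 46
f 69 43 71
f 69 71 70
f 70 71 72
f 70 72 46
f 71 43 73
f 71 73 72
f 72 73 74
f 72 74 46
f 73 43 44
f 73 44 74
f 74 44 45
f 74 45 46
f 76 75 79
f 76 79 77
f 77 79 80
f 77 80 78
f 79 75 81
f 79 81 80
f 80 81 82
f 80 82 78
f 81 75 83
f 81 83 82
f 82 83 84
f 82 84 78
f 83 75 85
f 83 85 84
f 84 85 86
f 84 86 78
f 85 75 87
f 85 87 86
f 86 87 88
f 86 88 78
f 87 75 89
f 87 89 88
f 88 89 90
f 88 90 78
f 89 75 91
f 89 91 90
f 90 91 92
f 90 92 78
f 91 75 93
f 91 93 92
f 92 93 94
f 92 94 78
f 93 75 95
f 93 95 94
f 94 95 96
f 94 96 78
f 95 75 76
f 95 76 96
f 96 76 77
f 96 77 78

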